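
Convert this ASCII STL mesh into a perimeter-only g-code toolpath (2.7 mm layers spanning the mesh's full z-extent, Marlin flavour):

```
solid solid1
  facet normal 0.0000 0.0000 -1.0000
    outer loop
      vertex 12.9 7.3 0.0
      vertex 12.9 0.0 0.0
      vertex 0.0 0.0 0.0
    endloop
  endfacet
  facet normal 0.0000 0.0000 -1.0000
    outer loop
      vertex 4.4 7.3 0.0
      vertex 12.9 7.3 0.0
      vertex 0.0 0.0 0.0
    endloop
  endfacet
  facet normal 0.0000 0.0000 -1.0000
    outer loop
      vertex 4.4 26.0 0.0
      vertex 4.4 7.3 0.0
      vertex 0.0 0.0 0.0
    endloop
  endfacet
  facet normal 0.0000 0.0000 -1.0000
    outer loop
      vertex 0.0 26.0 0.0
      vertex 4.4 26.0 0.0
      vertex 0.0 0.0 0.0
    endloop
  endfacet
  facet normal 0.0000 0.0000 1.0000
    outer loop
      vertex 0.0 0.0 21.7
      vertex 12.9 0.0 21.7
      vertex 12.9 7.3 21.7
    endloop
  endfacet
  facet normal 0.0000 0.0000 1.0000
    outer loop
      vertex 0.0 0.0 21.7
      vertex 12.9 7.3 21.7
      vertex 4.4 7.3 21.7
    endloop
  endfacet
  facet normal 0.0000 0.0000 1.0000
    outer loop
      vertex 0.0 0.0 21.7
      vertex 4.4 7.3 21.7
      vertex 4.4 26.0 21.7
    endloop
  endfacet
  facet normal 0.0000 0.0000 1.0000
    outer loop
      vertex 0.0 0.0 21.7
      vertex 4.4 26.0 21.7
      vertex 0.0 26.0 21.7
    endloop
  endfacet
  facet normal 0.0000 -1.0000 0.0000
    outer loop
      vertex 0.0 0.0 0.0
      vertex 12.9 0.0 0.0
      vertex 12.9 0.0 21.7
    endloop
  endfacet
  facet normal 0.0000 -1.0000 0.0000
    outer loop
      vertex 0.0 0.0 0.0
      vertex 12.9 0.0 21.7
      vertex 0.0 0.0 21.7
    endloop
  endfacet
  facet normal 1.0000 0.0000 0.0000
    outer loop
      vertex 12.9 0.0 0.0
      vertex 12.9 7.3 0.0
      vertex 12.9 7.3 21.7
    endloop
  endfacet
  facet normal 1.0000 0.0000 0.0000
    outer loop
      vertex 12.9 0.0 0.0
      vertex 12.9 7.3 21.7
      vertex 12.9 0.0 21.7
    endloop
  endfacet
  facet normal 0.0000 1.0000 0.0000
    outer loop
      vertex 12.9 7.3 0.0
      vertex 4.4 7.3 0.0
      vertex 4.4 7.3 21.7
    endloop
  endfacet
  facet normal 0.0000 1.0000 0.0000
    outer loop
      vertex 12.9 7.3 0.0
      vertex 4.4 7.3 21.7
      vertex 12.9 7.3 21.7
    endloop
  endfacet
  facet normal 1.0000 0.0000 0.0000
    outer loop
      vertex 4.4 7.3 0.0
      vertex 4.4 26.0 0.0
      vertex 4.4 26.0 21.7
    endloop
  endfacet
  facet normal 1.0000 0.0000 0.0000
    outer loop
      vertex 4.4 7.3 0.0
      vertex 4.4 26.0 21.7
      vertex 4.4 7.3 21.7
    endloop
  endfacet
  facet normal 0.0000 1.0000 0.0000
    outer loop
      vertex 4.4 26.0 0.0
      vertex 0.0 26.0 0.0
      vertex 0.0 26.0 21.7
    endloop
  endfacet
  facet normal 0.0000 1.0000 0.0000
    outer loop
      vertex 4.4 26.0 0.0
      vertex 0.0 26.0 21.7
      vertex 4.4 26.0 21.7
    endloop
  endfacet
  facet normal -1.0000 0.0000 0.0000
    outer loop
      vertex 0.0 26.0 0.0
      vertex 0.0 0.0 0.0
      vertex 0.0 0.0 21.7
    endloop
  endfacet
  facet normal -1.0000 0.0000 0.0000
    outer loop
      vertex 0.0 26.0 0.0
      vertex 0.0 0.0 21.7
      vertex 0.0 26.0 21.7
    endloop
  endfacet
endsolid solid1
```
; perimeter-only toolpath
G21 ; units = mm
G90 ; absolute positioning
G28 ; home
; layer 1
G0 Z2.7
G0 X0.0 Y0.0
G1 X12.9 Y0.0
G1 X12.9 Y7.3
G1 X4.4 Y7.3
G1 X4.4 Y26.0
G1 X0.0 Y26.0
G1 X0.0 Y0.0
; layer 2
G0 Z5.4
G0 X0.0 Y0.0
G1 X12.9 Y0.0
G1 X12.9 Y7.3
G1 X4.4 Y7.3
G1 X4.4 Y26.0
G1 X0.0 Y26.0
G1 X0.0 Y0.0
; layer 3
G0 Z8.1
G0 X0.0 Y0.0
G1 X12.9 Y0.0
G1 X12.9 Y7.3
G1 X4.4 Y7.3
G1 X4.4 Y26.0
G1 X0.0 Y26.0
G1 X0.0 Y0.0
; layer 4
G0 Z10.8
G0 X0.0 Y0.0
G1 X12.9 Y0.0
G1 X12.9 Y7.3
G1 X4.4 Y7.3
G1 X4.4 Y26.0
G1 X0.0 Y26.0
G1 X0.0 Y0.0
; layer 5
G0 Z13.6
G0 X0.0 Y0.0
G1 X12.9 Y0.0
G1 X12.9 Y7.3
G1 X4.4 Y7.3
G1 X4.4 Y26.0
G1 X0.0 Y26.0
G1 X0.0 Y0.0
; layer 6
G0 Z16.3
G0 X0.0 Y0.0
G1 X12.9 Y0.0
G1 X12.9 Y7.3
G1 X4.4 Y7.3
G1 X4.4 Y26.0
G1 X0.0 Y26.0
G1 X0.0 Y0.0
; layer 7
G0 Z19.0
G0 X0.0 Y0.0
G1 X12.9 Y0.0
G1 X12.9 Y7.3
G1 X4.4 Y7.3
G1 X4.4 Y26.0
G1 X0.0 Y26.0
G1 X0.0 Y0.0
; layer 8
G0 Z21.7
G0 X0.0 Y0.0
G1 X12.9 Y0.0
G1 X12.9 Y7.3
G1 X4.4 Y7.3
G1 X4.4 Y26.0
G1 X0.0 Y26.0
G1 X0.0 Y0.0
M2 ; end

The solid is an L-shaped prism: outer 12.9 × 26 mm, arm thicknesses ≈ 7.3 mm (horizontal) and 4.4 mm (vertical), extruded 21.7 mm in z. Slicing at Δz = 2.7 mm — 8 equal slices spanning the solid's height, so layer i sits at z = i·h/8 — gives 8 non-empty perimeters. Each is a 6-segment closed polygon; G0 lifts to the layer z and rapids to the start vertex, then G1 traces the edges.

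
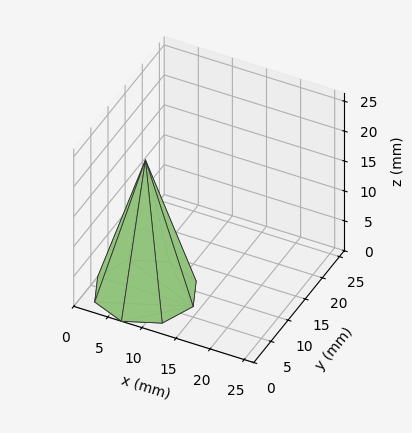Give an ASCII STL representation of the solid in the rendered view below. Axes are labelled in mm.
Reading the render: the shape is a regular 8-sided pyramid, base circumscribed radius ≈ 7 mm, apex at z ≈ 22 mm (dimensions read to the nearest mm from the axis ticks). For the STL, each face is triangulated and given an outward normal.

solid part
  facet normal 0.0000 0.0000 -1.0000
    outer loop
      vertex 7.000 14.000 0.000
      vertex 11.950 11.950 0.000
      vertex 14.000 7.000 0.000
    endloop
  endfacet
  facet normal 0.0000 0.0000 -1.0000
    outer loop
      vertex 2.050 11.950 0.000
      vertex 7.000 14.000 0.000
      vertex 14.000 7.000 0.000
    endloop
  endfacet
  facet normal 0.0000 0.0000 -1.0000
    outer loop
      vertex 0.000 7.000 0.000
      vertex 2.050 11.950 0.000
      vertex 14.000 7.000 0.000
    endloop
  endfacet
  facet normal 0.0000 0.0000 -1.0000
    outer loop
      vertex 2.050 2.050 0.000
      vertex 0.000 7.000 0.000
      vertex 14.000 7.000 0.000
    endloop
  endfacet
  facet normal 0.0000 0.0000 -1.0000
    outer loop
      vertex 7.000 0.000 0.000
      vertex 2.050 2.050 0.000
      vertex 14.000 7.000 0.000
    endloop
  endfacet
  facet normal 0.0000 0.0000 -1.0000
    outer loop
      vertex 11.950 2.050 0.000
      vertex 7.000 0.000 0.000
      vertex 14.000 7.000 0.000
    endloop
  endfacet
  facet normal 0.8864 0.3671 0.2820
    outer loop
      vertex 14.000 7.000 0.000
      vertex 11.950 11.950 0.000
      vertex 7.000 7.000 22.000
    endloop
  endfacet
  facet normal 0.3671 0.8864 0.2820
    outer loop
      vertex 11.950 11.950 0.000
      vertex 7.000 14.000 0.000
      vertex 7.000 7.000 22.000
    endloop
  endfacet
  facet normal -0.3671 0.8864 0.2820
    outer loop
      vertex 7.000 14.000 0.000
      vertex 2.050 11.950 0.000
      vertex 7.000 7.000 22.000
    endloop
  endfacet
  facet normal -0.8864 0.3671 0.2820
    outer loop
      vertex 2.050 11.950 0.000
      vertex 0.000 7.000 0.000
      vertex 7.000 7.000 22.000
    endloop
  endfacet
  facet normal -0.8864 -0.3671 0.2820
    outer loop
      vertex 0.000 7.000 0.000
      vertex 2.050 2.050 0.000
      vertex 7.000 7.000 22.000
    endloop
  endfacet
  facet normal -0.3671 -0.8864 0.2820
    outer loop
      vertex 2.050 2.050 0.000
      vertex 7.000 0.000 0.000
      vertex 7.000 7.000 22.000
    endloop
  endfacet
  facet normal 0.3671 -0.8864 0.2820
    outer loop
      vertex 7.000 0.000 0.000
      vertex 11.950 2.050 0.000
      vertex 7.000 7.000 22.000
    endloop
  endfacet
  facet normal 0.8864 -0.3671 0.2820
    outer loop
      vertex 11.950 2.050 0.000
      vertex 14.000 7.000 0.000
      vertex 7.000 7.000 22.000
    endloop
  endfacet
endsolid part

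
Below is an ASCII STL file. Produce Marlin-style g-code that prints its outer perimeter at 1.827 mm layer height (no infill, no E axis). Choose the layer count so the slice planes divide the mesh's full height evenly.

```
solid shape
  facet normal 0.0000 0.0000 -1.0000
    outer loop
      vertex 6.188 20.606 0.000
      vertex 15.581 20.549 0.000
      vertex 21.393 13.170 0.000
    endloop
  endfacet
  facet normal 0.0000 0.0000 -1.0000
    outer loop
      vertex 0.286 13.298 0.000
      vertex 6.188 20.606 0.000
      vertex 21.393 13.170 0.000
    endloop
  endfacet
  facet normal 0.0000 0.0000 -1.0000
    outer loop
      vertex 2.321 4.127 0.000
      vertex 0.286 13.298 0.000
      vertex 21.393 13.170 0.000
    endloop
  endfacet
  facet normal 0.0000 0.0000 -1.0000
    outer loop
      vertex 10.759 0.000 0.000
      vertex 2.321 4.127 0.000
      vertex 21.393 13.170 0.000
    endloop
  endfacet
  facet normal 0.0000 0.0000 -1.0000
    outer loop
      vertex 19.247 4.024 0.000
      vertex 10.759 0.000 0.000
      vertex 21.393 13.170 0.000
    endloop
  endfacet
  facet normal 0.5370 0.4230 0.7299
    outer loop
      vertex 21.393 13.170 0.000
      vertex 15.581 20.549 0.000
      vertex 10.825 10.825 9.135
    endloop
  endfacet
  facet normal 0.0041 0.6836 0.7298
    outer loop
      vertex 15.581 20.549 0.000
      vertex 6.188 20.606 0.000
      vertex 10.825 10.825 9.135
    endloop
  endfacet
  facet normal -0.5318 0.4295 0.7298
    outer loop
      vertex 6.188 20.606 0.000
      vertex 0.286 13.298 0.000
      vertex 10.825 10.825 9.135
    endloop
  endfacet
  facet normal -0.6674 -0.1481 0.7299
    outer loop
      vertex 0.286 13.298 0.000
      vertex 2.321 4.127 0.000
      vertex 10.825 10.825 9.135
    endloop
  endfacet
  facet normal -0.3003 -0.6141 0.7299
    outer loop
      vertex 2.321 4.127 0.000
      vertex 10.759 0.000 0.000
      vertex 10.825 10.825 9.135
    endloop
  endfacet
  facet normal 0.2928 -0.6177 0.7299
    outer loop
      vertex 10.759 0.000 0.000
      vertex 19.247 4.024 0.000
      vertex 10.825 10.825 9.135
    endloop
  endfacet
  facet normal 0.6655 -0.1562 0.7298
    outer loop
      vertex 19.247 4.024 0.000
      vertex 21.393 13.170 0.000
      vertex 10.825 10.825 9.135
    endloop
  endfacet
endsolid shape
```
; perimeter-only toolpath
G21 ; units = mm
G90 ; absolute positioning
G28 ; home
; layer 1
G0 Z1.827
G0 X19.279 Y12.701
G1 X14.630 Y18.604
G1 X7.115 Y18.650
G1 X2.394 Y12.803
G1 X4.022 Y5.467
G1 X10.772 Y2.165
G1 X17.563 Y5.384
G1 X19.279 Y12.701
; layer 2
G0 Z3.654
G0 X17.166 Y12.232
G1 X13.679 Y16.659
G1 X8.043 Y16.694
G1 X4.502 Y12.309
G1 X5.723 Y6.806
G1 X10.785 Y4.330
G1 X15.878 Y6.744
G1 X17.166 Y12.232
; layer 3
G0 Z5.481
G0 X15.052 Y11.763
G1 X12.727 Y14.715
G1 X8.970 Y14.737
G1 X6.609 Y11.814
G1 X7.423 Y8.146
G1 X10.799 Y6.495
G1 X14.194 Y8.105
G1 X15.052 Y11.763
; layer 4
G0 Z7.308
G0 X12.939 Y11.294
G1 X11.776 Y12.770
G1 X9.898 Y12.781
G1 X8.717 Y11.320
G1 X9.124 Y9.485
G1 X10.812 Y8.660
G1 X12.509 Y9.465
G1 X12.939 Y11.294
M2 ; end

The solid is a regular 7-sided pyramid, base circumscribed radius ≈ 10.8 mm, apex at z ≈ 9.13 mm. Slicing at Δz = 1.827 mm — 5 equal slices spanning the solid's height, so layer i sits at z = i·h/5 — gives 4 non-empty perimeters. Each is a 7-segment closed polygon; G0 lifts to the layer z and rapids to the start vertex, then G1 traces the edges. The cross-section shrinks linearly with z (the slice at the apex is degenerate and omitted).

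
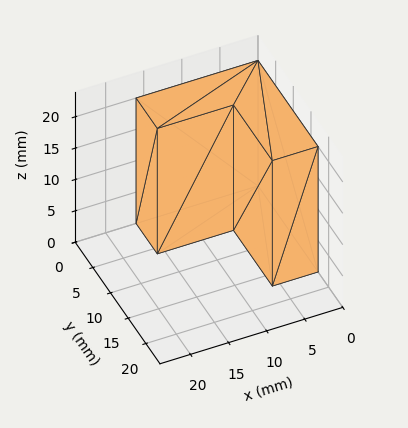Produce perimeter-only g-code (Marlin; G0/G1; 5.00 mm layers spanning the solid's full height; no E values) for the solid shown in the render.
Reading the render: the shape is an L-shaped prism: outer 16 × 17 mm, arm thicknesses ≈ 6 mm (horizontal) and 6 mm (vertical), extruded 20 mm in z (dimensions read to the nearest mm from the axis ticks). For the g-code, the solid's height is divided into equal slices at the stated Δz and each level perimeter traced with G1 moves after a G0 lift.

; perimeter-only toolpath
G21 ; units = mm
G90 ; absolute positioning
G28 ; home
; layer 1
G0 Z5.00
G0 X0.00 Y0.00
G1 X16.00 Y0.00
G1 X16.00 Y6.00
G1 X6.00 Y6.00
G1 X6.00 Y17.00
G1 X0.00 Y17.00
G1 X0.00 Y0.00
; layer 2
G0 Z10.00
G0 X0.00 Y0.00
G1 X16.00 Y0.00
G1 X16.00 Y6.00
G1 X6.00 Y6.00
G1 X6.00 Y17.00
G1 X0.00 Y17.00
G1 X0.00 Y0.00
; layer 3
G0 Z15.00
G0 X0.00 Y0.00
G1 X16.00 Y0.00
G1 X16.00 Y6.00
G1 X6.00 Y6.00
G1 X6.00 Y17.00
G1 X0.00 Y17.00
G1 X0.00 Y0.00
; layer 4
G0 Z20.00
G0 X0.00 Y0.00
G1 X16.00 Y0.00
G1 X16.00 Y6.00
G1 X6.00 Y6.00
G1 X6.00 Y17.00
G1 X0.00 Y17.00
G1 X0.00 Y0.00
M2 ; end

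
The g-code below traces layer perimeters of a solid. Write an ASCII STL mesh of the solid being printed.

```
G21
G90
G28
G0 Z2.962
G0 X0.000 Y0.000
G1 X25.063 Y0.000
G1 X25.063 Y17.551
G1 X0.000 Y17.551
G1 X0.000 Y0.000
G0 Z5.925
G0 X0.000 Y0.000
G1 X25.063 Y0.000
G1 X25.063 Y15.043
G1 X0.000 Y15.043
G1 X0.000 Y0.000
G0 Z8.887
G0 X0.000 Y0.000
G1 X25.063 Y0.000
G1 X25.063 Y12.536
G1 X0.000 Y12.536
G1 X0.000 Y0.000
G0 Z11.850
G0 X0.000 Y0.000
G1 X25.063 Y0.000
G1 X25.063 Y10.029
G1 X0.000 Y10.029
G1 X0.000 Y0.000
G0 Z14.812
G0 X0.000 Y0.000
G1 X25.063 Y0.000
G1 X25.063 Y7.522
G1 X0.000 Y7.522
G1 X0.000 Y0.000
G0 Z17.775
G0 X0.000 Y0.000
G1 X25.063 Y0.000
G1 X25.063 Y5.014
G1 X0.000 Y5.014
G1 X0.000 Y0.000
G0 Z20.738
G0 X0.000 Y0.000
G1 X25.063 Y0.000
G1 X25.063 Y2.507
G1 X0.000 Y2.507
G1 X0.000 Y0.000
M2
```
solid part
  facet normal 0.0000 0.0000 -1.0000
    outer loop
      vertex 25.063 20.058 0.000
      vertex 25.063 0.000 0.000
      vertex 0.000 0.000 0.000
    endloop
  endfacet
  facet normal 0.0000 0.0000 -1.0000
    outer loop
      vertex 0.000 20.058 0.000
      vertex 25.063 20.058 0.000
      vertex 0.000 0.000 0.000
    endloop
  endfacet
  facet normal 0.0000 -1.0000 0.0000
    outer loop
      vertex 0.000 0.000 0.000
      vertex 25.063 0.000 0.000
      vertex 25.063 0.000 23.700
    endloop
  endfacet
  facet normal 0.0000 -1.0000 0.0000
    outer loop
      vertex 0.000 0.000 0.000
      vertex 25.063 0.000 23.700
      vertex 0.000 0.000 23.700
    endloop
  endfacet
  facet normal 0.0000 0.7633 0.6460
    outer loop
      vertex 0.000 0.000 23.700
      vertex 25.063 0.000 23.700
      vertex 25.063 20.058 0.000
    endloop
  endfacet
  facet normal 0.0000 0.7633 0.6460
    outer loop
      vertex 0.000 0.000 23.700
      vertex 25.063 20.058 0.000
      vertex 0.000 20.058 0.000
    endloop
  endfacet
  facet normal -1.0000 0.0000 0.0000
    outer loop
      vertex 0.000 0.000 23.700
      vertex 0.000 20.058 0.000
      vertex 0.000 0.000 0.000
    endloop
  endfacet
  facet normal 1.0000 0.0000 0.0000
    outer loop
      vertex 25.063 0.000 0.000
      vertex 25.063 20.058 0.000
      vertex 25.063 0.000 23.700
    endloop
  endfacet
endsolid part

The G0 Z moves step by Δz≈2.962 mm. The G1 loops shrink linearly with z, so the solid tapers from its base footprint up to z≈23.7. Closing with a flat bottom cap and the tapered top and triangulating gives 8 facets — a wedge (ramp): 25.1 × 20.1 mm base, rising to 23.7 mm along the y=0 edge and sloping linearly to z=0 at y=20.1.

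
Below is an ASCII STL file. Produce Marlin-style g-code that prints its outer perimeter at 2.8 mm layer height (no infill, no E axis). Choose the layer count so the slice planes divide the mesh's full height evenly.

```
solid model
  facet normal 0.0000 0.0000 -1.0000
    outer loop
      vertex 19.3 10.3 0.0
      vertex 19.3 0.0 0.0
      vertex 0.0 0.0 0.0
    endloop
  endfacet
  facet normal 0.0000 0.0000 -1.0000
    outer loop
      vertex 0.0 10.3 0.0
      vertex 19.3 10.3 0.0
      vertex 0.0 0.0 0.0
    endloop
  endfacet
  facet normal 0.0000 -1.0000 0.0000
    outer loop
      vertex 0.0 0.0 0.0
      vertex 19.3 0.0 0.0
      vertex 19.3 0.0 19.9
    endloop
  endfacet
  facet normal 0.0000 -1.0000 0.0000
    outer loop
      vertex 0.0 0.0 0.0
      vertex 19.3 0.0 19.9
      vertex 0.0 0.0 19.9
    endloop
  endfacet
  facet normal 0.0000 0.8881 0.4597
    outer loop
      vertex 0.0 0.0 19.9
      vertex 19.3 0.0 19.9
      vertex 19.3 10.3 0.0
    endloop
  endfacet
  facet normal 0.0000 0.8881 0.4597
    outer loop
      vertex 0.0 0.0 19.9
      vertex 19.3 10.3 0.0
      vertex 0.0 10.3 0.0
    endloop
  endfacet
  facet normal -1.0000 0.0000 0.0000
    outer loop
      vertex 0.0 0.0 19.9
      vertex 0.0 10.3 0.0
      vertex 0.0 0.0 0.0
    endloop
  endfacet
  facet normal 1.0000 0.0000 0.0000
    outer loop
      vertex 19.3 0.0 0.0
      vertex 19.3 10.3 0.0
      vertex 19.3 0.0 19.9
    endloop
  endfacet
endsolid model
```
; perimeter-only toolpath
G21 ; units = mm
G90 ; absolute positioning
G28 ; home
; layer 1
G0 Z2.8
G0 X0.0 Y0.0
G1 X19.3 Y0.0
G1 X19.3 Y8.8
G1 X0.0 Y8.8
G1 X0.0 Y0.0
; layer 2
G0 Z5.7
G0 X0.0 Y0.0
G1 X19.3 Y0.0
G1 X19.3 Y7.4
G1 X0.0 Y7.4
G1 X0.0 Y0.0
; layer 3
G0 Z8.5
G0 X0.0 Y0.0
G1 X19.3 Y0.0
G1 X19.3 Y5.9
G1 X0.0 Y5.9
G1 X0.0 Y0.0
; layer 4
G0 Z11.4
G0 X0.0 Y0.0
G1 X19.3 Y0.0
G1 X19.3 Y4.4
G1 X0.0 Y4.4
G1 X0.0 Y0.0
; layer 5
G0 Z14.2
G0 X0.0 Y0.0
G1 X19.3 Y0.0
G1 X19.3 Y2.9
G1 X0.0 Y2.9
G1 X0.0 Y0.0
; layer 6
G0 Z17.1
G0 X0.0 Y0.0
G1 X19.3 Y0.0
G1 X19.3 Y1.5
G1 X0.0 Y1.5
G1 X0.0 Y0.0
M2 ; end

The solid is a wedge (ramp): 19.3 × 10.3 mm base, rising to 19.9 mm along the y=0 edge and sloping linearly to z=0 at y=10.3. Slicing at Δz = 2.8 mm — 7 equal slices spanning the solid's height, so layer i sits at z = i·h/7 — gives 6 non-empty perimeters. Each is a 4-segment closed polygon; G0 lifts to the layer z and rapids to the start vertex, then G1 traces the edges. The cross-section shrinks linearly with z (the slice at the apex is degenerate and omitted).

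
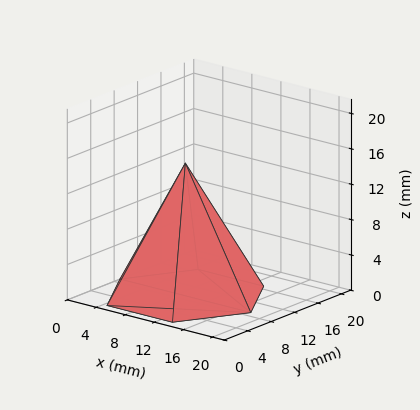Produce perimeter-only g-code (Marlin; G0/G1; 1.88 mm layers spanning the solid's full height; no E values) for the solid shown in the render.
Reading the render: the shape is a regular 6-sided pyramid, base circumscribed radius ≈ 9 mm, apex at z ≈ 15 mm (dimensions read to the nearest mm from the axis ticks). For the g-code, the solid's height is divided into equal slices at the stated Δz and each level perimeter traced with G1 moves after a G0 lift.

; perimeter-only toolpath
G21 ; units = mm
G90 ; absolute positioning
G28 ; home
; layer 1
G0 Z1.88
G0 X16.88 Y9.00
G1 X12.94 Y15.82
G1 X5.06 Y15.82
G1 X1.12 Y9.00
G1 X5.06 Y2.18
G1 X12.94 Y2.18
G1 X16.88 Y9.00
; layer 2
G0 Z3.75
G0 X15.75 Y9.00
G1 X12.38 Y14.84
G1 X5.62 Y14.84
G1 X2.25 Y9.00
G1 X5.62 Y3.16
G1 X12.38 Y3.16
G1 X15.75 Y9.00
; layer 3
G0 Z5.62
G0 X14.62 Y9.00
G1 X11.81 Y13.87
G1 X6.19 Y13.87
G1 X3.38 Y9.00
G1 X6.19 Y4.13
G1 X11.81 Y4.13
G1 X14.62 Y9.00
; layer 4
G0 Z7.50
G0 X13.50 Y9.00
G1 X11.25 Y12.89
G1 X6.75 Y12.89
G1 X4.50 Y9.00
G1 X6.75 Y5.11
G1 X11.25 Y5.11
G1 X13.50 Y9.00
; layer 5
G0 Z9.38
G0 X12.38 Y9.00
G1 X10.69 Y11.92
G1 X7.31 Y11.92
G1 X5.62 Y9.00
G1 X7.31 Y6.08
G1 X10.69 Y6.08
G1 X12.38 Y9.00
; layer 6
G0 Z11.25
G0 X11.25 Y9.00
G1 X10.12 Y10.95
G1 X7.88 Y10.95
G1 X6.75 Y9.00
G1 X7.88 Y7.05
G1 X10.12 Y7.05
G1 X11.25 Y9.00
; layer 7
G0 Z13.12
G0 X10.12 Y9.00
G1 X9.56 Y9.97
G1 X8.44 Y9.97
G1 X7.88 Y9.00
G1 X8.44 Y8.03
G1 X9.56 Y8.03
G1 X10.12 Y9.00
M2 ; end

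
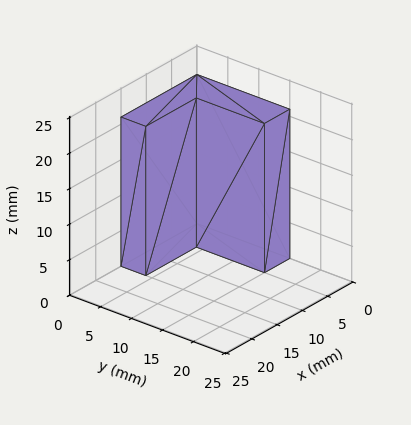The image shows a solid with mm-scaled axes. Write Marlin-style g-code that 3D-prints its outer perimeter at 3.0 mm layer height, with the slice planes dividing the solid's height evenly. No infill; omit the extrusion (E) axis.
Reading the render: the shape is an L-shaped prism: outer 15 × 15 mm, arm thicknesses ≈ 4 mm (horizontal) and 5 mm (vertical), extruded 21 mm in z (dimensions read to the nearest mm from the axis ticks). For the g-code, the solid's height is divided into equal slices at the stated Δz and each level perimeter traced with G1 moves after a G0 lift.

; perimeter-only toolpath
G21 ; units = mm
G90 ; absolute positioning
G28 ; home
; layer 1
G0 Z3.0
G0 X0.0 Y0.0
G1 X15.0 Y0.0
G1 X15.0 Y4.0
G1 X5.0 Y4.0
G1 X5.0 Y15.0
G1 X0.0 Y15.0
G1 X0.0 Y0.0
; layer 2
G0 Z6.0
G0 X0.0 Y0.0
G1 X15.0 Y0.0
G1 X15.0 Y4.0
G1 X5.0 Y4.0
G1 X5.0 Y15.0
G1 X0.0 Y15.0
G1 X0.0 Y0.0
; layer 3
G0 Z9.0
G0 X0.0 Y0.0
G1 X15.0 Y0.0
G1 X15.0 Y4.0
G1 X5.0 Y4.0
G1 X5.0 Y15.0
G1 X0.0 Y15.0
G1 X0.0 Y0.0
; layer 4
G0 Z12.0
G0 X0.0 Y0.0
G1 X15.0 Y0.0
G1 X15.0 Y4.0
G1 X5.0 Y4.0
G1 X5.0 Y15.0
G1 X0.0 Y15.0
G1 X0.0 Y0.0
; layer 5
G0 Z15.0
G0 X0.0 Y0.0
G1 X15.0 Y0.0
G1 X15.0 Y4.0
G1 X5.0 Y4.0
G1 X5.0 Y15.0
G1 X0.0 Y15.0
G1 X0.0 Y0.0
; layer 6
G0 Z18.0
G0 X0.0 Y0.0
G1 X15.0 Y0.0
G1 X15.0 Y4.0
G1 X5.0 Y4.0
G1 X5.0 Y15.0
G1 X0.0 Y15.0
G1 X0.0 Y0.0
; layer 7
G0 Z21.0
G0 X0.0 Y0.0
G1 X15.0 Y0.0
G1 X15.0 Y4.0
G1 X5.0 Y4.0
G1 X5.0 Y15.0
G1 X0.0 Y15.0
G1 X0.0 Y0.0
M2 ; end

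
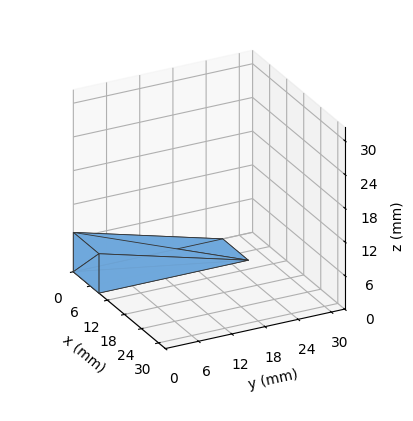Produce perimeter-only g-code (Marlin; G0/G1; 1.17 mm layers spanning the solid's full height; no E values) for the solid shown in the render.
Reading the render: the shape is a wedge (ramp): 9 × 27 mm base, rising to 7 mm along the y=0 edge and sloping linearly to z=0 at y=27 (dimensions read to the nearest mm from the axis ticks). For the g-code, the solid's height is divided into equal slices at the stated Δz and each level perimeter traced with G1 moves after a G0 lift.

; perimeter-only toolpath
G21 ; units = mm
G90 ; absolute positioning
G28 ; home
; layer 1
G0 Z1.17
G0 X0.00 Y0.00
G1 X9.00 Y0.00
G1 X9.00 Y22.50
G1 X0.00 Y22.50
G1 X0.00 Y0.00
; layer 2
G0 Z2.33
G0 X0.00 Y0.00
G1 X9.00 Y0.00
G1 X9.00 Y18.00
G1 X0.00 Y18.00
G1 X0.00 Y0.00
; layer 3
G0 Z3.50
G0 X0.00 Y0.00
G1 X9.00 Y0.00
G1 X9.00 Y13.50
G1 X0.00 Y13.50
G1 X0.00 Y0.00
; layer 4
G0 Z4.67
G0 X0.00 Y0.00
G1 X9.00 Y0.00
G1 X9.00 Y9.00
G1 X0.00 Y9.00
G1 X0.00 Y0.00
; layer 5
G0 Z5.83
G0 X0.00 Y0.00
G1 X9.00 Y0.00
G1 X9.00 Y4.50
G1 X0.00 Y4.50
G1 X0.00 Y0.00
M2 ; end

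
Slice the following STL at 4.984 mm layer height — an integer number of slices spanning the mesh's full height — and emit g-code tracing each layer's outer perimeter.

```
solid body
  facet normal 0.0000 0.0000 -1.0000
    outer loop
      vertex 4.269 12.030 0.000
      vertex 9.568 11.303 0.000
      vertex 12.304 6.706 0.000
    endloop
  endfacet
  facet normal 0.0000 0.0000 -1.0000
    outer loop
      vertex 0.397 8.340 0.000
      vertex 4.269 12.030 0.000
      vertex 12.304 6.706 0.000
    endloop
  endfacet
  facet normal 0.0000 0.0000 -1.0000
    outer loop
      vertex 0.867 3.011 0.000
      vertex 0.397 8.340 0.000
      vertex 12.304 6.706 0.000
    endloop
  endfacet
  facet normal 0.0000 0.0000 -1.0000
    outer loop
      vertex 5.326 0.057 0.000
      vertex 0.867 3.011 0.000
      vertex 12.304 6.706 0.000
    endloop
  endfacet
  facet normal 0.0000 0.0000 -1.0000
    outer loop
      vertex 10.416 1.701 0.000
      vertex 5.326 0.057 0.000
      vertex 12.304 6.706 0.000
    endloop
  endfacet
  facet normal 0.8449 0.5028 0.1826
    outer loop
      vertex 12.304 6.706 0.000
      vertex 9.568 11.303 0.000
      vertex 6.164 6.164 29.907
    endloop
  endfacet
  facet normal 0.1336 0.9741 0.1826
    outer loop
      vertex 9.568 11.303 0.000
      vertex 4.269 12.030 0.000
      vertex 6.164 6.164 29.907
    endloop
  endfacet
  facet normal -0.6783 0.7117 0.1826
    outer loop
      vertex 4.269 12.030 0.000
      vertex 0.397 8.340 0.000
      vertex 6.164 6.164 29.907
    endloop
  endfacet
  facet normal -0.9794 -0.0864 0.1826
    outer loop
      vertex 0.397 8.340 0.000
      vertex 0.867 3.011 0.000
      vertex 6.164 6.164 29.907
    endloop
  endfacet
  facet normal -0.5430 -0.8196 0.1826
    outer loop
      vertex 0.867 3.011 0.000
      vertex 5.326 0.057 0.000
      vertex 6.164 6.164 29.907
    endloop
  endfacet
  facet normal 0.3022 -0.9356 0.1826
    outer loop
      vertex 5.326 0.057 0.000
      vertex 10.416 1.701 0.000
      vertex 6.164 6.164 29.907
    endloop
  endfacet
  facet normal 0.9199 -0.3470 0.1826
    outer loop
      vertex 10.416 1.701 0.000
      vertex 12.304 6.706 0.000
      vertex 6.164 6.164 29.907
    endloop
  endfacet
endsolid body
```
; perimeter-only toolpath
G21 ; units = mm
G90 ; absolute positioning
G28 ; home
; layer 1
G0 Z4.984
G0 X11.281 Y6.616
G1 X9.001 Y10.447
G1 X4.585 Y11.052
G1 X1.358 Y7.977
G1 X1.750 Y3.536
G1 X5.466 Y1.075
G1 X9.707 Y2.445
G1 X11.281 Y6.616
; layer 2
G0 Z9.969
G0 X10.257 Y6.525
G1 X8.433 Y9.590
G1 X4.901 Y10.075
G1 X2.319 Y7.615
G1 X2.633 Y4.062
G1 X5.605 Y2.093
G1 X8.999 Y3.189
G1 X10.257 Y6.525
; layer 3
G0 Z14.953
G0 X9.234 Y6.435
G1 X7.866 Y8.733
G1 X5.216 Y9.097
G1 X3.280 Y7.252
G1 X3.515 Y4.588
G1 X5.745 Y3.111
G1 X8.290 Y3.933
G1 X9.234 Y6.435
; layer 4
G0 Z19.938
G0 X8.211 Y6.345
G1 X7.299 Y7.877
G1 X5.532 Y8.119
G1 X4.242 Y6.889
G1 X4.398 Y5.113
G1 X5.885 Y4.128
G1 X7.581 Y4.676
G1 X8.211 Y6.345
; layer 5
G0 Z24.922
G0 X7.187 Y6.254
G1 X6.731 Y7.021
G1 X5.848 Y7.142
G1 X5.203 Y6.527
G1 X5.281 Y5.638
G1 X6.024 Y5.146
G1 X6.873 Y5.420
G1 X7.187 Y6.254
M2 ; end

The solid is a regular 7-sided pyramid, base circumscribed radius ≈ 6.16 mm, apex at z ≈ 29.9 mm. Slicing at Δz = 4.984 mm — 6 equal slices spanning the solid's height, so layer i sits at z = i·h/6 — gives 5 non-empty perimeters. Each is a 7-segment closed polygon; G0 lifts to the layer z and rapids to the start vertex, then G1 traces the edges. The cross-section shrinks linearly with z (the slice at the apex is degenerate and omitted).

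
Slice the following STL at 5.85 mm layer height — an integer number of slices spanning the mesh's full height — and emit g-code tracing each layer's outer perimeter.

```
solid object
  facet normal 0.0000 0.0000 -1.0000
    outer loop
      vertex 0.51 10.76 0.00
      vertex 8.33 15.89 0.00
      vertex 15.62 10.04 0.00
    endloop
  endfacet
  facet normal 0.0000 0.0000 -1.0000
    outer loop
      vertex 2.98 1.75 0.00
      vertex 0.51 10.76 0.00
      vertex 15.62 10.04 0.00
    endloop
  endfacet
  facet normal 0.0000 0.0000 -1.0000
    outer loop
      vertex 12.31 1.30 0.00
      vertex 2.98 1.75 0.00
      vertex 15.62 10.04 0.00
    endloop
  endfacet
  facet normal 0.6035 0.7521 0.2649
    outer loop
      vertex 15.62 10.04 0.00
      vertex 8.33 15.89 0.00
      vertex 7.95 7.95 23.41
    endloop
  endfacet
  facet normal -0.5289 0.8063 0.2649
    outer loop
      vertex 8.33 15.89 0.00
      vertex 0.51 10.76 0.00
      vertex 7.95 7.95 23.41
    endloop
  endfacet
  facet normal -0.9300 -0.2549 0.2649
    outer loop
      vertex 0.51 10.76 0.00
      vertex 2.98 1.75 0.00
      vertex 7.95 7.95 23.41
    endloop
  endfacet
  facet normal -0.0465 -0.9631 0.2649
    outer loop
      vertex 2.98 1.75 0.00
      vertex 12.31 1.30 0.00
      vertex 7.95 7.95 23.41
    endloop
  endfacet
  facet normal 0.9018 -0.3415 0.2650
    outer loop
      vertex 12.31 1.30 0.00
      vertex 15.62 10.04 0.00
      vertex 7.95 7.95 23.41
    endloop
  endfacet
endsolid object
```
; perimeter-only toolpath
G21 ; units = mm
G90 ; absolute positioning
G28 ; home
; layer 1
G0 Z5.85
G0 X13.70 Y9.52
G1 X8.24 Y13.91
G1 X2.37 Y10.06
G1 X4.22 Y3.30
G1 X11.22 Y2.96
G1 X13.70 Y9.52
; layer 2
G0 Z11.71
G0 X11.79 Y8.99
G1 X8.14 Y11.92
G1 X4.23 Y9.36
G1 X5.46 Y4.85
G1 X10.13 Y4.62
G1 X11.79 Y8.99
; layer 3
G0 Z17.56
G0 X9.87 Y8.47
G1 X8.04 Y9.94
G1 X6.09 Y8.65
G1 X6.71 Y6.40
G1 X9.04 Y6.29
G1 X9.87 Y8.47
M2 ; end

The solid is a regular 5-sided pyramid, base circumscribed radius ≈ 7.95 mm, apex at z ≈ 23.4 mm. Slicing at Δz = 5.85 mm — 4 equal slices spanning the solid's height, so layer i sits at z = i·h/4 — gives 3 non-empty perimeters. Each is a 5-segment closed polygon; G0 lifts to the layer z and rapids to the start vertex, then G1 traces the edges. The cross-section shrinks linearly with z (the slice at the apex is degenerate and omitted).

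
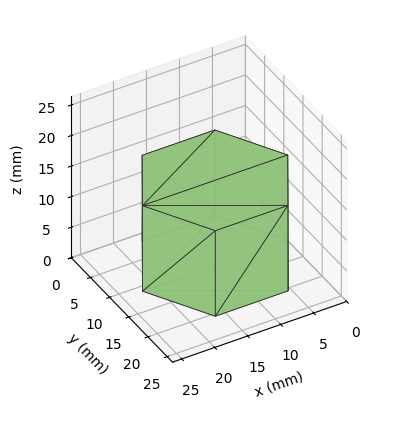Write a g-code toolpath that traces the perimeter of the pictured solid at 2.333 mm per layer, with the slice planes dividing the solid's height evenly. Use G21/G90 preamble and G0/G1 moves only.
Reading the render: the shape is a regular 6-sided prism (a cylinder approximated with 6 flat sides), circumscribed radius ≈ 11 mm, height ≈ 14 mm (dimensions read to the nearest mm from the axis ticks). For the g-code, the solid's height is divided into equal slices at the stated Δz and each level perimeter traced with G1 moves after a G0 lift.

; perimeter-only toolpath
G21 ; units = mm
G90 ; absolute positioning
G28 ; home
; layer 1
G0 Z2.333
G0 X22.000 Y11.000
G1 X16.500 Y20.526
G1 X5.500 Y20.526
G1 X0.000 Y11.000
G1 X5.500 Y1.474
G1 X16.500 Y1.474
G1 X22.000 Y11.000
; layer 2
G0 Z4.667
G0 X22.000 Y11.000
G1 X16.500 Y20.526
G1 X5.500 Y20.526
G1 X0.000 Y11.000
G1 X5.500 Y1.474
G1 X16.500 Y1.474
G1 X22.000 Y11.000
; layer 3
G0 Z7.000
G0 X22.000 Y11.000
G1 X16.500 Y20.526
G1 X5.500 Y20.526
G1 X0.000 Y11.000
G1 X5.500 Y1.474
G1 X16.500 Y1.474
G1 X22.000 Y11.000
; layer 4
G0 Z9.333
G0 X22.000 Y11.000
G1 X16.500 Y20.526
G1 X5.500 Y20.526
G1 X0.000 Y11.000
G1 X5.500 Y1.474
G1 X16.500 Y1.474
G1 X22.000 Y11.000
; layer 5
G0 Z11.667
G0 X22.000 Y11.000
G1 X16.500 Y20.526
G1 X5.500 Y20.526
G1 X0.000 Y11.000
G1 X5.500 Y1.474
G1 X16.500 Y1.474
G1 X22.000 Y11.000
; layer 6
G0 Z14.000
G0 X22.000 Y11.000
G1 X16.500 Y20.526
G1 X5.500 Y20.526
G1 X0.000 Y11.000
G1 X5.500 Y1.474
G1 X16.500 Y1.474
G1 X22.000 Y11.000
M2 ; end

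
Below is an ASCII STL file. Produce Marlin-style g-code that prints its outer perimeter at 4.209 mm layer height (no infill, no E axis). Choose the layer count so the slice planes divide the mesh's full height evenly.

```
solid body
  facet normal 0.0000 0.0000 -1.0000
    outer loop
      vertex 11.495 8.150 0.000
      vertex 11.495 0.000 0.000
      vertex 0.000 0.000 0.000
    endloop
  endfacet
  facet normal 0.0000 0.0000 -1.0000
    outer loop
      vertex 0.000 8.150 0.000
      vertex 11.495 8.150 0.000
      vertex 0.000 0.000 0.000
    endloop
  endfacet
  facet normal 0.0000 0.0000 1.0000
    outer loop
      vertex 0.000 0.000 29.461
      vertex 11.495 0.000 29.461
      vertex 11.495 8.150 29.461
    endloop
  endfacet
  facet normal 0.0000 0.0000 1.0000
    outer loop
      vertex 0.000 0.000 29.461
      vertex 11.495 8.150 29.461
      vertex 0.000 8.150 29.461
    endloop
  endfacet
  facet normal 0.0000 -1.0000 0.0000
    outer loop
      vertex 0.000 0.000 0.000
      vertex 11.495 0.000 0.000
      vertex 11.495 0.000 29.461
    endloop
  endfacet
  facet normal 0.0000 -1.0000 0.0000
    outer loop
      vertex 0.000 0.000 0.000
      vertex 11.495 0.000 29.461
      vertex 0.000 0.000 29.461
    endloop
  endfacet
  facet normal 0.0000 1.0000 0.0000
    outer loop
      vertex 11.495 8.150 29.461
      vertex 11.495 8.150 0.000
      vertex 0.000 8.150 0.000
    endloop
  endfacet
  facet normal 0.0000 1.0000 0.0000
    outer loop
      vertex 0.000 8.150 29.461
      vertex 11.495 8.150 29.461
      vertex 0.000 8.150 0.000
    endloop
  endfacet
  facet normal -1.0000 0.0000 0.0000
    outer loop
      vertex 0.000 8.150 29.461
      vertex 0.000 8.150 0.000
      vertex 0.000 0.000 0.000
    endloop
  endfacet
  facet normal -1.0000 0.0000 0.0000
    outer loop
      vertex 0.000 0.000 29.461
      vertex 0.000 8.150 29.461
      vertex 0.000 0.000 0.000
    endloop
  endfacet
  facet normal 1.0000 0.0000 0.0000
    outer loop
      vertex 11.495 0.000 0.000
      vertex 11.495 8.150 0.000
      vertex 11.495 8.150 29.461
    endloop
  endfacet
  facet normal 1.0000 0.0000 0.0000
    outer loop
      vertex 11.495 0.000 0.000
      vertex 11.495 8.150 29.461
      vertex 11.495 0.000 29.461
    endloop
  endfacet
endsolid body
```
; perimeter-only toolpath
G21 ; units = mm
G90 ; absolute positioning
G28 ; home
; layer 1
G0 Z4.209
G0 X0.000 Y0.000
G1 X11.495 Y0.000
G1 X11.495 Y8.150
G1 X0.000 Y8.150
G1 X0.000 Y0.000
; layer 2
G0 Z8.417
G0 X0.000 Y0.000
G1 X11.495 Y0.000
G1 X11.495 Y8.150
G1 X0.000 Y8.150
G1 X0.000 Y0.000
; layer 3
G0 Z12.626
G0 X0.000 Y0.000
G1 X11.495 Y0.000
G1 X11.495 Y8.150
G1 X0.000 Y8.150
G1 X0.000 Y0.000
; layer 4
G0 Z16.835
G0 X0.000 Y0.000
G1 X11.495 Y0.000
G1 X11.495 Y8.150
G1 X0.000 Y8.150
G1 X0.000 Y0.000
; layer 5
G0 Z21.044
G0 X0.000 Y0.000
G1 X11.495 Y0.000
G1 X11.495 Y8.150
G1 X0.000 Y8.150
G1 X0.000 Y0.000
; layer 6
G0 Z25.252
G0 X0.000 Y0.000
G1 X11.495 Y0.000
G1 X11.495 Y8.150
G1 X0.000 Y8.150
G1 X0.000 Y0.000
; layer 7
G0 Z29.461
G0 X0.000 Y0.000
G1 X11.495 Y0.000
G1 X11.495 Y8.150
G1 X0.000 Y8.150
G1 X0.000 Y0.000
M2 ; end

The solid is a rectangular box, roughly 11.5 × 8.15 mm footprint and 29.5 mm tall. Slicing at Δz = 4.209 mm — 7 equal slices spanning the solid's height, so layer i sits at z = i·h/7 — gives 7 non-empty perimeters. Each is a 4-segment closed polygon; G0 lifts to the layer z and rapids to the start vertex, then G1 traces the edges.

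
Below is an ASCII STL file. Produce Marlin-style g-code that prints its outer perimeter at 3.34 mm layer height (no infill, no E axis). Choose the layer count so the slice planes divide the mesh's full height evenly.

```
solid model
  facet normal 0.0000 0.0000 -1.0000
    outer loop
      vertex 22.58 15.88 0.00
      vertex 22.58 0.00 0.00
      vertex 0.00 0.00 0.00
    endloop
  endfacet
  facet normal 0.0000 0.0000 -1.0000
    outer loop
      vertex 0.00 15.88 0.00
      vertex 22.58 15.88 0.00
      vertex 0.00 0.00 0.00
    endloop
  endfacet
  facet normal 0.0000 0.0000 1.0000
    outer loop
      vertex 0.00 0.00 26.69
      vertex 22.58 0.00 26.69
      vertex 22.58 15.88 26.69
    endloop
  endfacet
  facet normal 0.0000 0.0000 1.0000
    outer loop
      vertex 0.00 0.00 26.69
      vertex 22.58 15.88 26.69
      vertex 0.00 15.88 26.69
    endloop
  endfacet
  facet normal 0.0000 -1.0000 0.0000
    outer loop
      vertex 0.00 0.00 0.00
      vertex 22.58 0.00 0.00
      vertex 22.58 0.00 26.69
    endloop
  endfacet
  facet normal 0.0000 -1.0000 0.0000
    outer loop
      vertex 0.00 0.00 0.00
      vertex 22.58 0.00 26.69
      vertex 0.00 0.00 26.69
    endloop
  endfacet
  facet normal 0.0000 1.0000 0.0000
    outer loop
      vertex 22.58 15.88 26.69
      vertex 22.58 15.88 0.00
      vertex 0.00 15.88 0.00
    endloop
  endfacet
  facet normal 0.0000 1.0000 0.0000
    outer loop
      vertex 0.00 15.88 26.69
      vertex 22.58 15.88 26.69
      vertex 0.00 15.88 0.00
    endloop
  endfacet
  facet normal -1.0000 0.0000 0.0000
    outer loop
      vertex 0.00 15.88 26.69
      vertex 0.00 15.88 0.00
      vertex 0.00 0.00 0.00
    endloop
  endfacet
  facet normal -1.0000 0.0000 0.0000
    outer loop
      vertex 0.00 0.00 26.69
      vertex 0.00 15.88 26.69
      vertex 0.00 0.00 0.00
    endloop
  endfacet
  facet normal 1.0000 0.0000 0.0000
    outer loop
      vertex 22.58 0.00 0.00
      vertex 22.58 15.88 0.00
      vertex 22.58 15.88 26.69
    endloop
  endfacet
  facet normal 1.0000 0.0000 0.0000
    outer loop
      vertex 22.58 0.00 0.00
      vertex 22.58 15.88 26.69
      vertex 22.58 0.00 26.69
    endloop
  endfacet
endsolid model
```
; perimeter-only toolpath
G21 ; units = mm
G90 ; absolute positioning
G28 ; home
; layer 1
G0 Z3.34
G0 X0.00 Y0.00
G1 X22.58 Y0.00
G1 X22.58 Y15.88
G1 X0.00 Y15.88
G1 X0.00 Y0.00
; layer 2
G0 Z6.67
G0 X0.00 Y0.00
G1 X22.58 Y0.00
G1 X22.58 Y15.88
G1 X0.00 Y15.88
G1 X0.00 Y0.00
; layer 3
G0 Z10.01
G0 X0.00 Y0.00
G1 X22.58 Y0.00
G1 X22.58 Y15.88
G1 X0.00 Y15.88
G1 X0.00 Y0.00
; layer 4
G0 Z13.35
G0 X0.00 Y0.00
G1 X22.58 Y0.00
G1 X22.58 Y15.88
G1 X0.00 Y15.88
G1 X0.00 Y0.00
; layer 5
G0 Z16.68
G0 X0.00 Y0.00
G1 X22.58 Y0.00
G1 X22.58 Y15.88
G1 X0.00 Y15.88
G1 X0.00 Y0.00
; layer 6
G0 Z20.02
G0 X0.00 Y0.00
G1 X22.58 Y0.00
G1 X22.58 Y15.88
G1 X0.00 Y15.88
G1 X0.00 Y0.00
; layer 7
G0 Z23.35
G0 X0.00 Y0.00
G1 X22.58 Y0.00
G1 X22.58 Y15.88
G1 X0.00 Y15.88
G1 X0.00 Y0.00
; layer 8
G0 Z26.69
G0 X0.00 Y0.00
G1 X22.58 Y0.00
G1 X22.58 Y15.88
G1 X0.00 Y15.88
G1 X0.00 Y0.00
M2 ; end

The solid is a rectangular box, roughly 22.6 × 15.9 mm footprint and 26.7 mm tall. Slicing at Δz = 3.34 mm — 8 equal slices spanning the solid's height, so layer i sits at z = i·h/8 — gives 8 non-empty perimeters. Each is a 4-segment closed polygon; G0 lifts to the layer z and rapids to the start vertex, then G1 traces the edges.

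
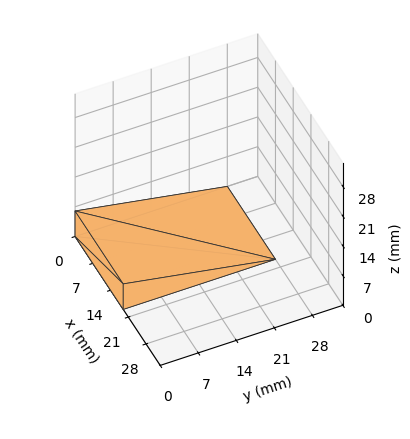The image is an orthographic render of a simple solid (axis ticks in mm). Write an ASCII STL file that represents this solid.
Reading the render: the shape is a wedge (ramp): 19 × 28 mm base, rising to 6 mm along the y=0 edge and sloping linearly to z=0 at y=28 (dimensions read to the nearest mm from the axis ticks). For the STL, each face is triangulated and given an outward normal.

solid part
  facet normal 0.0000 0.0000 -1.0000
    outer loop
      vertex 19.000 28.000 0.000
      vertex 19.000 0.000 0.000
      vertex 0.000 0.000 0.000
    endloop
  endfacet
  facet normal 0.0000 0.0000 -1.0000
    outer loop
      vertex 0.000 28.000 0.000
      vertex 19.000 28.000 0.000
      vertex 0.000 0.000 0.000
    endloop
  endfacet
  facet normal 0.0000 -1.0000 0.0000
    outer loop
      vertex 0.000 0.000 0.000
      vertex 19.000 0.000 0.000
      vertex 19.000 0.000 6.000
    endloop
  endfacet
  facet normal 0.0000 -1.0000 0.0000
    outer loop
      vertex 0.000 0.000 0.000
      vertex 19.000 0.000 6.000
      vertex 0.000 0.000 6.000
    endloop
  endfacet
  facet normal 0.0000 0.2095 0.9778
    outer loop
      vertex 0.000 0.000 6.000
      vertex 19.000 0.000 6.000
      vertex 19.000 28.000 0.000
    endloop
  endfacet
  facet normal 0.0000 0.2095 0.9778
    outer loop
      vertex 0.000 0.000 6.000
      vertex 19.000 28.000 0.000
      vertex 0.000 28.000 0.000
    endloop
  endfacet
  facet normal -1.0000 0.0000 0.0000
    outer loop
      vertex 0.000 0.000 6.000
      vertex 0.000 28.000 0.000
      vertex 0.000 0.000 0.000
    endloop
  endfacet
  facet normal 1.0000 0.0000 0.0000
    outer loop
      vertex 19.000 0.000 0.000
      vertex 19.000 28.000 0.000
      vertex 19.000 0.000 6.000
    endloop
  endfacet
endsolid part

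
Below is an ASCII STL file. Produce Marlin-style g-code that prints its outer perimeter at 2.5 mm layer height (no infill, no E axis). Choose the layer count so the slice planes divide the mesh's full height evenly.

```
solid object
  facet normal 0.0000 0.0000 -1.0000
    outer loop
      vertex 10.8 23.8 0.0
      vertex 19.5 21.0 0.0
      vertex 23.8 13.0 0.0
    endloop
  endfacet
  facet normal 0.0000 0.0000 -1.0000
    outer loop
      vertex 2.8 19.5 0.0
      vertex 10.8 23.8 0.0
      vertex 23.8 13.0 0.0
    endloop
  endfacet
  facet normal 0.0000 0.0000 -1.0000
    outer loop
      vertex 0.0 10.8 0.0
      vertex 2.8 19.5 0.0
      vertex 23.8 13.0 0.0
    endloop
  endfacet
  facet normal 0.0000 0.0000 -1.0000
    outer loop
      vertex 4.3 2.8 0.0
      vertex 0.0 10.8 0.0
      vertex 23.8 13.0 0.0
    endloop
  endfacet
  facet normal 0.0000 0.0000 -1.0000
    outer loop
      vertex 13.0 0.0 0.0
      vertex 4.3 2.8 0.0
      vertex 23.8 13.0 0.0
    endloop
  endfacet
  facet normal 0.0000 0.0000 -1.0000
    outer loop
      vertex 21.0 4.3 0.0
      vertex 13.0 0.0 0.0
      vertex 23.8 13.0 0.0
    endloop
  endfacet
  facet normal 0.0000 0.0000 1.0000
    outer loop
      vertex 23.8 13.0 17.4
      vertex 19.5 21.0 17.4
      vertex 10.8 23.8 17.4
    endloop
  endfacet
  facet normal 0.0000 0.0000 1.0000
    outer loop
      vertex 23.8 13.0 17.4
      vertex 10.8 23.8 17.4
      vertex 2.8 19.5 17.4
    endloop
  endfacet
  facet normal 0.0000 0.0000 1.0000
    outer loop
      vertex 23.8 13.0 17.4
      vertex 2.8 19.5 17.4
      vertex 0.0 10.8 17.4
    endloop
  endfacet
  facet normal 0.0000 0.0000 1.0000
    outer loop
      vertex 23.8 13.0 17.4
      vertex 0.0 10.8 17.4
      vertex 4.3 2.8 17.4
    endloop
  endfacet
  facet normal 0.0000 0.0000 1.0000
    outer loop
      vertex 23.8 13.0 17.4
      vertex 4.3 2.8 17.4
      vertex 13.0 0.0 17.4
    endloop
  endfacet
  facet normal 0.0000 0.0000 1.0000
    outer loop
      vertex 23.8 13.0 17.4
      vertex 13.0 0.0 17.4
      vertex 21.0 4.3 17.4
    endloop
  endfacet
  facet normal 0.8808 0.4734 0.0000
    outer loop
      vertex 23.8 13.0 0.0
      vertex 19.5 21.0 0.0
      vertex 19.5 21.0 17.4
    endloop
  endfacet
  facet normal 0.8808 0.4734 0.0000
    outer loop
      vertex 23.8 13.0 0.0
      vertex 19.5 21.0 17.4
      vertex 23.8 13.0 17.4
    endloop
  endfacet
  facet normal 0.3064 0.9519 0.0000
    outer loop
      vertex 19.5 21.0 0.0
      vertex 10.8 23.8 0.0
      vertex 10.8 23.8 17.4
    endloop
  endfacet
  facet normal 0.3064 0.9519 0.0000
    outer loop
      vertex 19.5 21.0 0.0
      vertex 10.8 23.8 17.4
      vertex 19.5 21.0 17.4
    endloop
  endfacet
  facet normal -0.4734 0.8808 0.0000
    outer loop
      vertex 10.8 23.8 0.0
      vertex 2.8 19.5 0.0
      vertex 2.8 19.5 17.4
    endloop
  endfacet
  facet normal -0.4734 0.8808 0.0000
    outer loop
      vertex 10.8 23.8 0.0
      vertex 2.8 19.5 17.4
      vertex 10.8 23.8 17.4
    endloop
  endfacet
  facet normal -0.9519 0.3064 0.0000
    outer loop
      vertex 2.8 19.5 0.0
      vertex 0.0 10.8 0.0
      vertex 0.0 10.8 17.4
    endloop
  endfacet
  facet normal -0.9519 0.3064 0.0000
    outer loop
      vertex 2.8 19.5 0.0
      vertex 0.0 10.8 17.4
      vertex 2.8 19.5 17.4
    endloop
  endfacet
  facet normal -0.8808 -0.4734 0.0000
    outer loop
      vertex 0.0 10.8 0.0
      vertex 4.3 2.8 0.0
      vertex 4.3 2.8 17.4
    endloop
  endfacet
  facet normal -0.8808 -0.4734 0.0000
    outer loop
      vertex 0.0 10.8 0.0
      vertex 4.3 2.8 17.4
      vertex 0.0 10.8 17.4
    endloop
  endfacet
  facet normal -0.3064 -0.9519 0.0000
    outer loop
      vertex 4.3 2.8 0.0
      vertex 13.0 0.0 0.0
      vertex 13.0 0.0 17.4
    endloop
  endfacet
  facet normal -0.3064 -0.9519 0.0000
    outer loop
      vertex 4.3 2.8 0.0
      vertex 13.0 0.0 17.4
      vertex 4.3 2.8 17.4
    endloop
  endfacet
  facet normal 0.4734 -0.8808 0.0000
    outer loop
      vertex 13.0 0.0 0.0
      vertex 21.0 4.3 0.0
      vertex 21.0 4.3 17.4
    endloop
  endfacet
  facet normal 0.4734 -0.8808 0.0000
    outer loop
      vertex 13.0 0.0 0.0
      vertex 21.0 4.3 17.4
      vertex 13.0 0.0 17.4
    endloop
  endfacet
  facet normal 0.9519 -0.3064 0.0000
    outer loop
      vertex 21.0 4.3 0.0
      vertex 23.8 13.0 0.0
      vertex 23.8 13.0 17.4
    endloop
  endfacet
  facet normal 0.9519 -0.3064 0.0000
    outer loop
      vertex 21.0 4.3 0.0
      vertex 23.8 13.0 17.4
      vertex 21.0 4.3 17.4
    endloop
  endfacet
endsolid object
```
; perimeter-only toolpath
G21 ; units = mm
G90 ; absolute positioning
G28 ; home
; layer 1
G0 Z2.5
G0 X23.8 Y13.0
G1 X19.5 Y21.0
G1 X10.8 Y23.8
G1 X2.8 Y19.5
G1 X0.0 Y10.8
G1 X4.3 Y2.8
G1 X13.0 Y0.0
G1 X21.0 Y4.3
G1 X23.8 Y13.0
; layer 2
G0 Z5.0
G0 X23.8 Y13.0
G1 X19.5 Y21.0
G1 X10.8 Y23.8
G1 X2.8 Y19.5
G1 X0.0 Y10.8
G1 X4.3 Y2.8
G1 X13.0 Y0.0
G1 X21.0 Y4.3
G1 X23.8 Y13.0
; layer 3
G0 Z7.5
G0 X23.8 Y13.0
G1 X19.5 Y21.0
G1 X10.8 Y23.8
G1 X2.8 Y19.5
G1 X0.0 Y10.8
G1 X4.3 Y2.8
G1 X13.0 Y0.0
G1 X21.0 Y4.3
G1 X23.8 Y13.0
; layer 4
G0 Z9.9
G0 X23.8 Y13.0
G1 X19.5 Y21.0
G1 X10.8 Y23.8
G1 X2.8 Y19.5
G1 X0.0 Y10.8
G1 X4.3 Y2.8
G1 X13.0 Y0.0
G1 X21.0 Y4.3
G1 X23.8 Y13.0
; layer 5
G0 Z12.4
G0 X23.8 Y13.0
G1 X19.5 Y21.0
G1 X10.8 Y23.8
G1 X2.8 Y19.5
G1 X0.0 Y10.8
G1 X4.3 Y2.8
G1 X13.0 Y0.0
G1 X21.0 Y4.3
G1 X23.8 Y13.0
; layer 6
G0 Z14.9
G0 X23.8 Y13.0
G1 X19.5 Y21.0
G1 X10.8 Y23.8
G1 X2.8 Y19.5
G1 X0.0 Y10.8
G1 X4.3 Y2.8
G1 X13.0 Y0.0
G1 X21.0 Y4.3
G1 X23.8 Y13.0
; layer 7
G0 Z17.4
G0 X23.8 Y13.0
G1 X19.5 Y21.0
G1 X10.8 Y23.8
G1 X2.8 Y19.5
G1 X0.0 Y10.8
G1 X4.3 Y2.8
G1 X13.0 Y0.0
G1 X21.0 Y4.3
G1 X23.8 Y13.0
M2 ; end

The solid is a regular 8-sided prism (a cylinder approximated with 8 flat sides), circumscribed radius ≈ 11.9 mm, height ≈ 17.4 mm. Slicing at Δz = 2.5 mm — 7 equal slices spanning the solid's height, so layer i sits at z = i·h/7 — gives 7 non-empty perimeters. Each is a 8-segment closed polygon; G0 lifts to the layer z and rapids to the start vertex, then G1 traces the edges.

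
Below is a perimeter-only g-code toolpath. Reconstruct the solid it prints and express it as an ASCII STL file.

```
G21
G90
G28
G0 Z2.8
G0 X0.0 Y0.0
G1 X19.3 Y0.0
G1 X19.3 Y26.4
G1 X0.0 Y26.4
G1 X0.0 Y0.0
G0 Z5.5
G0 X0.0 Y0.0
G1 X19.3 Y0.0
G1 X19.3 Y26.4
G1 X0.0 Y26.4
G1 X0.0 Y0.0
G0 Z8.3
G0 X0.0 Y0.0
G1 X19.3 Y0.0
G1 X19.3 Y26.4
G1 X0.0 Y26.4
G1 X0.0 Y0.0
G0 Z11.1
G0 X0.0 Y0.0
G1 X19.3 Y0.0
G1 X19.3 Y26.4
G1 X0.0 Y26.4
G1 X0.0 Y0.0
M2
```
solid part
  facet normal 0.0000 0.0000 -1.0000
    outer loop
      vertex 19.3 26.4 0.0
      vertex 19.3 0.0 0.0
      vertex 0.0 0.0 0.0
    endloop
  endfacet
  facet normal 0.0000 0.0000 -1.0000
    outer loop
      vertex 0.0 26.4 0.0
      vertex 19.3 26.4 0.0
      vertex 0.0 0.0 0.0
    endloop
  endfacet
  facet normal 0.0000 0.0000 1.0000
    outer loop
      vertex 0.0 0.0 11.1
      vertex 19.3 0.0 11.1
      vertex 19.3 26.4 11.1
    endloop
  endfacet
  facet normal 0.0000 0.0000 1.0000
    outer loop
      vertex 0.0 0.0 11.1
      vertex 19.3 26.4 11.1
      vertex 0.0 26.4 11.1
    endloop
  endfacet
  facet normal 0.0000 -1.0000 0.0000
    outer loop
      vertex 0.0 0.0 0.0
      vertex 19.3 0.0 0.0
      vertex 19.3 0.0 11.1
    endloop
  endfacet
  facet normal 0.0000 -1.0000 0.0000
    outer loop
      vertex 0.0 0.0 0.0
      vertex 19.3 0.0 11.1
      vertex 0.0 0.0 11.1
    endloop
  endfacet
  facet normal 0.0000 1.0000 0.0000
    outer loop
      vertex 19.3 26.4 11.1
      vertex 19.3 26.4 0.0
      vertex 0.0 26.4 0.0
    endloop
  endfacet
  facet normal 0.0000 1.0000 0.0000
    outer loop
      vertex 0.0 26.4 11.1
      vertex 19.3 26.4 11.1
      vertex 0.0 26.4 0.0
    endloop
  endfacet
  facet normal -1.0000 0.0000 0.0000
    outer loop
      vertex 0.0 26.4 11.1
      vertex 0.0 26.4 0.0
      vertex 0.0 0.0 0.0
    endloop
  endfacet
  facet normal -1.0000 0.0000 0.0000
    outer loop
      vertex 0.0 0.0 11.1
      vertex 0.0 26.4 11.1
      vertex 0.0 0.0 0.0
    endloop
  endfacet
  facet normal 1.0000 0.0000 0.0000
    outer loop
      vertex 19.3 0.0 0.0
      vertex 19.3 26.4 0.0
      vertex 19.3 26.4 11.1
    endloop
  endfacet
  facet normal 1.0000 0.0000 0.0000
    outer loop
      vertex 19.3 0.0 0.0
      vertex 19.3 26.4 11.1
      vertex 19.3 0.0 11.1
    endloop
  endfacet
endsolid part

The G0 Z moves step by Δz≈2.8 mm. Every layer's G1 loop is the same polygon, so the solid is a straight extrusion of it from z=0 to z≈11.1. Closing with flat bottom and top caps and triangulating gives 12 facets — a rectangular box, roughly 19.3 × 26.4 mm footprint and 11.1 mm tall.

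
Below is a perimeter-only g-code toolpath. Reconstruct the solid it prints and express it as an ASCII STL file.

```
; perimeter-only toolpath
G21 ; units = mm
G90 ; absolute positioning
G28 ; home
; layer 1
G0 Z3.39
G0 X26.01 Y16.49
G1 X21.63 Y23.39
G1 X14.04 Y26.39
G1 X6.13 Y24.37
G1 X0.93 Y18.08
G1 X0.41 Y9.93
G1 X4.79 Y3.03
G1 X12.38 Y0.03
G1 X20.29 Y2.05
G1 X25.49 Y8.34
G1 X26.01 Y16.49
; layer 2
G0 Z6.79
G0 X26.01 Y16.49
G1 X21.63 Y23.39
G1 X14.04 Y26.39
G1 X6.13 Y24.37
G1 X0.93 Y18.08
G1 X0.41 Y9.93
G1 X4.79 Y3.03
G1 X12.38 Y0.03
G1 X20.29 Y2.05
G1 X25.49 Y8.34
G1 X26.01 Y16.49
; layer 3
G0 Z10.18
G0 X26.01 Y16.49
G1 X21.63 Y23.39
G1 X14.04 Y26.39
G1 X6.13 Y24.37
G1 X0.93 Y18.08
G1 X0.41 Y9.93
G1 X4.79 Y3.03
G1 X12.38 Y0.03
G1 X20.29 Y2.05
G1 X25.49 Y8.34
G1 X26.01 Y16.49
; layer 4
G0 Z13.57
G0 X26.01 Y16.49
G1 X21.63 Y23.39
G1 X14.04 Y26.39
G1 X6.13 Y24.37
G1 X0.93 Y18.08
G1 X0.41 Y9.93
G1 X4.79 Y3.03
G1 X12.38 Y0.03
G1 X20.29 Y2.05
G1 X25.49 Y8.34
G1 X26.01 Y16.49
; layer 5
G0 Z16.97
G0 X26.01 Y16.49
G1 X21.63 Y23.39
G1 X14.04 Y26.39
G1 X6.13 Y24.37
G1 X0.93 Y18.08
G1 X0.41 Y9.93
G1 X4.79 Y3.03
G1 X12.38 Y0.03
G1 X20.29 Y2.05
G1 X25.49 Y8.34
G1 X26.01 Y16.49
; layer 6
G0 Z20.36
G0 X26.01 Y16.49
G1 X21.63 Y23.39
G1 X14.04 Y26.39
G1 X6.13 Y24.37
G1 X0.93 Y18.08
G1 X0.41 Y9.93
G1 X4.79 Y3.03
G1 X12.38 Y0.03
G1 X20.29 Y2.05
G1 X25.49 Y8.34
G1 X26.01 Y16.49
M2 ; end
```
solid part
  facet normal 0.0000 0.0000 -1.0000
    outer loop
      vertex 14.04 26.39 0.00
      vertex 21.63 23.39 0.00
      vertex 26.01 16.49 0.00
    endloop
  endfacet
  facet normal 0.0000 0.0000 -1.0000
    outer loop
      vertex 6.13 24.37 0.00
      vertex 14.04 26.39 0.00
      vertex 26.01 16.49 0.00
    endloop
  endfacet
  facet normal 0.0000 0.0000 -1.0000
    outer loop
      vertex 0.93 18.08 0.00
      vertex 6.13 24.37 0.00
      vertex 26.01 16.49 0.00
    endloop
  endfacet
  facet normal 0.0000 0.0000 -1.0000
    outer loop
      vertex 0.41 9.93 0.00
      vertex 0.93 18.08 0.00
      vertex 26.01 16.49 0.00
    endloop
  endfacet
  facet normal 0.0000 0.0000 -1.0000
    outer loop
      vertex 4.79 3.03 0.00
      vertex 0.41 9.93 0.00
      vertex 26.01 16.49 0.00
    endloop
  endfacet
  facet normal 0.0000 0.0000 -1.0000
    outer loop
      vertex 12.38 0.03 0.00
      vertex 4.79 3.03 0.00
      vertex 26.01 16.49 0.00
    endloop
  endfacet
  facet normal 0.0000 0.0000 -1.0000
    outer loop
      vertex 20.29 2.05 0.00
      vertex 12.38 0.03 0.00
      vertex 26.01 16.49 0.00
    endloop
  endfacet
  facet normal 0.0000 0.0000 -1.0000
    outer loop
      vertex 25.49 8.34 0.00
      vertex 20.29 2.05 0.00
      vertex 26.01 16.49 0.00
    endloop
  endfacet
  facet normal 0.0000 0.0000 1.0000
    outer loop
      vertex 26.01 16.49 20.36
      vertex 21.63 23.39 20.36
      vertex 14.04 26.39 20.36
    endloop
  endfacet
  facet normal 0.0000 0.0000 1.0000
    outer loop
      vertex 26.01 16.49 20.36
      vertex 14.04 26.39 20.36
      vertex 6.13 24.37 20.36
    endloop
  endfacet
  facet normal 0.0000 0.0000 1.0000
    outer loop
      vertex 26.01 16.49 20.36
      vertex 6.13 24.37 20.36
      vertex 0.93 18.08 20.36
    endloop
  endfacet
  facet normal 0.0000 0.0000 1.0000
    outer loop
      vertex 26.01 16.49 20.36
      vertex 0.93 18.08 20.36
      vertex 0.41 9.93 20.36
    endloop
  endfacet
  facet normal 0.0000 0.0000 1.0000
    outer loop
      vertex 26.01 16.49 20.36
      vertex 0.41 9.93 20.36
      vertex 4.79 3.03 20.36
    endloop
  endfacet
  facet normal 0.0000 0.0000 1.0000
    outer loop
      vertex 26.01 16.49 20.36
      vertex 4.79 3.03 20.36
      vertex 12.38 0.03 20.36
    endloop
  endfacet
  facet normal 0.0000 0.0000 1.0000
    outer loop
      vertex 26.01 16.49 20.36
      vertex 12.38 0.03 20.36
      vertex 20.29 2.05 20.36
    endloop
  endfacet
  facet normal 0.0000 0.0000 1.0000
    outer loop
      vertex 26.01 16.49 20.36
      vertex 20.29 2.05 20.36
      vertex 25.49 8.34 20.36
    endloop
  endfacet
  facet normal 0.8443 0.5359 0.0000
    outer loop
      vertex 26.01 16.49 0.00
      vertex 21.63 23.39 0.00
      vertex 21.63 23.39 20.36
    endloop
  endfacet
  facet normal 0.8443 0.5359 0.0000
    outer loop
      vertex 26.01 16.49 0.00
      vertex 21.63 23.39 20.36
      vertex 26.01 16.49 20.36
    endloop
  endfacet
  facet normal 0.3676 0.9300 0.0000
    outer loop
      vertex 21.63 23.39 0.00
      vertex 14.04 26.39 0.00
      vertex 14.04 26.39 20.36
    endloop
  endfacet
  facet normal 0.3676 0.9300 0.0000
    outer loop
      vertex 21.63 23.39 0.00
      vertex 14.04 26.39 20.36
      vertex 21.63 23.39 20.36
    endloop
  endfacet
  facet normal -0.2474 0.9689 0.0000
    outer loop
      vertex 14.04 26.39 0.00
      vertex 6.13 24.37 0.00
      vertex 6.13 24.37 20.36
    endloop
  endfacet
  facet normal -0.2474 0.9689 0.0000
    outer loop
      vertex 14.04 26.39 0.00
      vertex 6.13 24.37 20.36
      vertex 14.04 26.39 20.36
    endloop
  endfacet
  facet normal -0.7707 0.6372 0.0000
    outer loop
      vertex 6.13 24.37 0.00
      vertex 0.93 18.08 0.00
      vertex 0.93 18.08 20.36
    endloop
  endfacet
  facet normal -0.7707 0.6372 0.0000
    outer loop
      vertex 6.13 24.37 0.00
      vertex 0.93 18.08 20.36
      vertex 6.13 24.37 20.36
    endloop
  endfacet
  facet normal -0.9980 0.0637 0.0000
    outer loop
      vertex 0.93 18.08 0.00
      vertex 0.41 9.93 0.00
      vertex 0.41 9.93 20.36
    endloop
  endfacet
  facet normal -0.9980 0.0637 0.0000
    outer loop
      vertex 0.93 18.08 0.00
      vertex 0.41 9.93 20.36
      vertex 0.93 18.08 20.36
    endloop
  endfacet
  facet normal -0.8443 -0.5359 0.0000
    outer loop
      vertex 0.41 9.93 0.00
      vertex 4.79 3.03 0.00
      vertex 4.79 3.03 20.36
    endloop
  endfacet
  facet normal -0.8443 -0.5359 0.0000
    outer loop
      vertex 0.41 9.93 0.00
      vertex 4.79 3.03 20.36
      vertex 0.41 9.93 20.36
    endloop
  endfacet
  facet normal -0.3676 -0.9300 0.0000
    outer loop
      vertex 4.79 3.03 0.00
      vertex 12.38 0.03 0.00
      vertex 12.38 0.03 20.36
    endloop
  endfacet
  facet normal -0.3676 -0.9300 0.0000
    outer loop
      vertex 4.79 3.03 0.00
      vertex 12.38 0.03 20.36
      vertex 4.79 3.03 20.36
    endloop
  endfacet
  facet normal 0.2474 -0.9689 0.0000
    outer loop
      vertex 12.38 0.03 0.00
      vertex 20.29 2.05 0.00
      vertex 20.29 2.05 20.36
    endloop
  endfacet
  facet normal 0.2474 -0.9689 0.0000
    outer loop
      vertex 12.38 0.03 0.00
      vertex 20.29 2.05 20.36
      vertex 12.38 0.03 20.36
    endloop
  endfacet
  facet normal 0.7707 -0.6372 0.0000
    outer loop
      vertex 20.29 2.05 0.00
      vertex 25.49 8.34 0.00
      vertex 25.49 8.34 20.36
    endloop
  endfacet
  facet normal 0.7707 -0.6372 0.0000
    outer loop
      vertex 20.29 2.05 0.00
      vertex 25.49 8.34 20.36
      vertex 20.29 2.05 20.36
    endloop
  endfacet
  facet normal 0.9980 -0.0637 0.0000
    outer loop
      vertex 25.49 8.34 0.00
      vertex 26.01 16.49 0.00
      vertex 26.01 16.49 20.36
    endloop
  endfacet
  facet normal 0.9980 -0.0637 0.0000
    outer loop
      vertex 25.49 8.34 0.00
      vertex 26.01 16.49 20.36
      vertex 25.49 8.34 20.36
    endloop
  endfacet
endsolid part

The G0 Z moves step by Δz≈3.39 mm. Every layer's G1 loop is the same polygon, so the solid is a straight extrusion of it from z=0 to z≈20.4. Closing with flat bottom and top caps and triangulating gives 36 facets — a regular 10-sided prism (a cylinder approximated with 10 flat sides), circumscribed radius ≈ 13.2 mm, height ≈ 20.4 mm.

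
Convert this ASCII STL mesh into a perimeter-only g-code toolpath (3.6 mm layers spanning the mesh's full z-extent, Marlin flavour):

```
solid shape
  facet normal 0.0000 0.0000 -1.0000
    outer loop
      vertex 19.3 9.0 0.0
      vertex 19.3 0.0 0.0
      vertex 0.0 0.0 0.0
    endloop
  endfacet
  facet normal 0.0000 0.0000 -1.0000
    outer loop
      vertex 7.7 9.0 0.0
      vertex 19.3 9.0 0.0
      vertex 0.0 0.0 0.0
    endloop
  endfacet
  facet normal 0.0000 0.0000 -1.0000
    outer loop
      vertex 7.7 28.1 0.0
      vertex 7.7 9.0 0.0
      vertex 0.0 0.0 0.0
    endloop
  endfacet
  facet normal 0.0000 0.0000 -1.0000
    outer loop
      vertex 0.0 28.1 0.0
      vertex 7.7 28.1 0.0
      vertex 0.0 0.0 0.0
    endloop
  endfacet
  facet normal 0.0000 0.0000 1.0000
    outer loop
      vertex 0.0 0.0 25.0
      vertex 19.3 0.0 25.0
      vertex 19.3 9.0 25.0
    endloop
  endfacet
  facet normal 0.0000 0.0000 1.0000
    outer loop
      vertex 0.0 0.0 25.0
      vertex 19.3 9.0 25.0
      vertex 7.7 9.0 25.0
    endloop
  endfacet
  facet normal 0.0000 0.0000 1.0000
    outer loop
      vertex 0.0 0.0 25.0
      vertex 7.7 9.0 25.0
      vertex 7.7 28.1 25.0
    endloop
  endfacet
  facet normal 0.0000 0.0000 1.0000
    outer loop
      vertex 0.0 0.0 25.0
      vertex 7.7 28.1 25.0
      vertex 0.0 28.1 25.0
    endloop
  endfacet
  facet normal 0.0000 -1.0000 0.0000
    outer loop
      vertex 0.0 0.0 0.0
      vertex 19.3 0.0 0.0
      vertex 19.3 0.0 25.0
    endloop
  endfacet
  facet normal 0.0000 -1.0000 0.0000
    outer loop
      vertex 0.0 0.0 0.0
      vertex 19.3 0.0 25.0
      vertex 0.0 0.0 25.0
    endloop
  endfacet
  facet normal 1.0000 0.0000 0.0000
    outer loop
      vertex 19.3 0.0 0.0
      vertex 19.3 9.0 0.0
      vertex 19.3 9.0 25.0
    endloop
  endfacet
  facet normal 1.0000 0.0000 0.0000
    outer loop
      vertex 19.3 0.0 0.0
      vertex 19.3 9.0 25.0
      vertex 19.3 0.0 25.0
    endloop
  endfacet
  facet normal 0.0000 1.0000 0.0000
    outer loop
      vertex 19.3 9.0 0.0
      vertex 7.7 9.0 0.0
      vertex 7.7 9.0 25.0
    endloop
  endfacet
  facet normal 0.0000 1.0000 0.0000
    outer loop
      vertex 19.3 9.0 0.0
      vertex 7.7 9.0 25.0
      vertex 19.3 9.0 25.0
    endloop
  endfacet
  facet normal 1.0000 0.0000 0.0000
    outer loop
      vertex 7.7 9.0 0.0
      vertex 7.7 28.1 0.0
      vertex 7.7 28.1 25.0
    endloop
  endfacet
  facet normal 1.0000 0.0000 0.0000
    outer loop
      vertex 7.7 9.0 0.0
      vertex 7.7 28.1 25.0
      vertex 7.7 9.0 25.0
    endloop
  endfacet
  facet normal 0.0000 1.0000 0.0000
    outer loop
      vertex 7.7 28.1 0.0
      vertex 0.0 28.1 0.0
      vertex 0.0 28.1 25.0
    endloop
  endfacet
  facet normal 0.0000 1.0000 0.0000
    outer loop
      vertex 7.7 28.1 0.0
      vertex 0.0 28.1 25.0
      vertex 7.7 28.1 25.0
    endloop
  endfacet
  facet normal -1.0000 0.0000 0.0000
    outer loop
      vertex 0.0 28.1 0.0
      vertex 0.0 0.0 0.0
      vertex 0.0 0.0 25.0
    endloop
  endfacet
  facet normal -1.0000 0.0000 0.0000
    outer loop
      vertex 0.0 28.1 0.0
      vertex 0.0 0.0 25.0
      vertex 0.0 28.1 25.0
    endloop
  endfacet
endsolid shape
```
; perimeter-only toolpath
G21 ; units = mm
G90 ; absolute positioning
G28 ; home
; layer 1
G0 Z3.6
G0 X0.0 Y0.0
G1 X19.3 Y0.0
G1 X19.3 Y9.0
G1 X7.7 Y9.0
G1 X7.7 Y28.1
G1 X0.0 Y28.1
G1 X0.0 Y0.0
; layer 2
G0 Z7.1
G0 X0.0 Y0.0
G1 X19.3 Y0.0
G1 X19.3 Y9.0
G1 X7.7 Y9.0
G1 X7.7 Y28.1
G1 X0.0 Y28.1
G1 X0.0 Y0.0
; layer 3
G0 Z10.7
G0 X0.0 Y0.0
G1 X19.3 Y0.0
G1 X19.3 Y9.0
G1 X7.7 Y9.0
G1 X7.7 Y28.1
G1 X0.0 Y28.1
G1 X0.0 Y0.0
; layer 4
G0 Z14.3
G0 X0.0 Y0.0
G1 X19.3 Y0.0
G1 X19.3 Y9.0
G1 X7.7 Y9.0
G1 X7.7 Y28.1
G1 X0.0 Y28.1
G1 X0.0 Y0.0
; layer 5
G0 Z17.9
G0 X0.0 Y0.0
G1 X19.3 Y0.0
G1 X19.3 Y9.0
G1 X7.7 Y9.0
G1 X7.7 Y28.1
G1 X0.0 Y28.1
G1 X0.0 Y0.0
; layer 6
G0 Z21.4
G0 X0.0 Y0.0
G1 X19.3 Y0.0
G1 X19.3 Y9.0
G1 X7.7 Y9.0
G1 X7.7 Y28.1
G1 X0.0 Y28.1
G1 X0.0 Y0.0
; layer 7
G0 Z25.0
G0 X0.0 Y0.0
G1 X19.3 Y0.0
G1 X19.3 Y9.0
G1 X7.7 Y9.0
G1 X7.7 Y28.1
G1 X0.0 Y28.1
G1 X0.0 Y0.0
M2 ; end

The solid is an L-shaped prism: outer 19.3 × 28.1 mm, arm thicknesses ≈ 9 mm (horizontal) and 7.7 mm (vertical), extruded 25 mm in z. Slicing at Δz = 3.6 mm — 7 equal slices spanning the solid's height, so layer i sits at z = i·h/7 — gives 7 non-empty perimeters. Each is a 6-segment closed polygon; G0 lifts to the layer z and rapids to the start vertex, then G1 traces the edges.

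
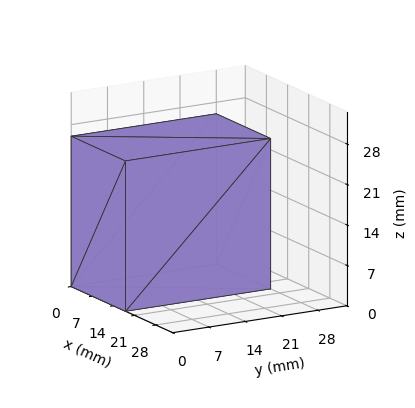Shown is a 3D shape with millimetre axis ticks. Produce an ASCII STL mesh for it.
Reading the render: the shape is a rectangular box, roughly 18 × 28 mm footprint and 26 mm tall (dimensions read to the nearest mm from the axis ticks). For the STL, each face is triangulated and given an outward normal.

solid part
  facet normal 0.0000 0.0000 -1.0000
    outer loop
      vertex 18.0 28.0 0.0
      vertex 18.0 0.0 0.0
      vertex 0.0 0.0 0.0
    endloop
  endfacet
  facet normal 0.0000 0.0000 -1.0000
    outer loop
      vertex 0.0 28.0 0.0
      vertex 18.0 28.0 0.0
      vertex 0.0 0.0 0.0
    endloop
  endfacet
  facet normal 0.0000 0.0000 1.0000
    outer loop
      vertex 0.0 0.0 26.0
      vertex 18.0 0.0 26.0
      vertex 18.0 28.0 26.0
    endloop
  endfacet
  facet normal 0.0000 0.0000 1.0000
    outer loop
      vertex 0.0 0.0 26.0
      vertex 18.0 28.0 26.0
      vertex 0.0 28.0 26.0
    endloop
  endfacet
  facet normal 0.0000 -1.0000 0.0000
    outer loop
      vertex 0.0 0.0 0.0
      vertex 18.0 0.0 0.0
      vertex 18.0 0.0 26.0
    endloop
  endfacet
  facet normal 0.0000 -1.0000 0.0000
    outer loop
      vertex 0.0 0.0 0.0
      vertex 18.0 0.0 26.0
      vertex 0.0 0.0 26.0
    endloop
  endfacet
  facet normal 0.0000 1.0000 0.0000
    outer loop
      vertex 18.0 28.0 26.0
      vertex 18.0 28.0 0.0
      vertex 0.0 28.0 0.0
    endloop
  endfacet
  facet normal 0.0000 1.0000 0.0000
    outer loop
      vertex 0.0 28.0 26.0
      vertex 18.0 28.0 26.0
      vertex 0.0 28.0 0.0
    endloop
  endfacet
  facet normal -1.0000 0.0000 0.0000
    outer loop
      vertex 0.0 28.0 26.0
      vertex 0.0 28.0 0.0
      vertex 0.0 0.0 0.0
    endloop
  endfacet
  facet normal -1.0000 0.0000 0.0000
    outer loop
      vertex 0.0 0.0 26.0
      vertex 0.0 28.0 26.0
      vertex 0.0 0.0 0.0
    endloop
  endfacet
  facet normal 1.0000 0.0000 0.0000
    outer loop
      vertex 18.0 0.0 0.0
      vertex 18.0 28.0 0.0
      vertex 18.0 28.0 26.0
    endloop
  endfacet
  facet normal 1.0000 0.0000 0.0000
    outer loop
      vertex 18.0 0.0 0.0
      vertex 18.0 28.0 26.0
      vertex 18.0 0.0 26.0
    endloop
  endfacet
endsolid part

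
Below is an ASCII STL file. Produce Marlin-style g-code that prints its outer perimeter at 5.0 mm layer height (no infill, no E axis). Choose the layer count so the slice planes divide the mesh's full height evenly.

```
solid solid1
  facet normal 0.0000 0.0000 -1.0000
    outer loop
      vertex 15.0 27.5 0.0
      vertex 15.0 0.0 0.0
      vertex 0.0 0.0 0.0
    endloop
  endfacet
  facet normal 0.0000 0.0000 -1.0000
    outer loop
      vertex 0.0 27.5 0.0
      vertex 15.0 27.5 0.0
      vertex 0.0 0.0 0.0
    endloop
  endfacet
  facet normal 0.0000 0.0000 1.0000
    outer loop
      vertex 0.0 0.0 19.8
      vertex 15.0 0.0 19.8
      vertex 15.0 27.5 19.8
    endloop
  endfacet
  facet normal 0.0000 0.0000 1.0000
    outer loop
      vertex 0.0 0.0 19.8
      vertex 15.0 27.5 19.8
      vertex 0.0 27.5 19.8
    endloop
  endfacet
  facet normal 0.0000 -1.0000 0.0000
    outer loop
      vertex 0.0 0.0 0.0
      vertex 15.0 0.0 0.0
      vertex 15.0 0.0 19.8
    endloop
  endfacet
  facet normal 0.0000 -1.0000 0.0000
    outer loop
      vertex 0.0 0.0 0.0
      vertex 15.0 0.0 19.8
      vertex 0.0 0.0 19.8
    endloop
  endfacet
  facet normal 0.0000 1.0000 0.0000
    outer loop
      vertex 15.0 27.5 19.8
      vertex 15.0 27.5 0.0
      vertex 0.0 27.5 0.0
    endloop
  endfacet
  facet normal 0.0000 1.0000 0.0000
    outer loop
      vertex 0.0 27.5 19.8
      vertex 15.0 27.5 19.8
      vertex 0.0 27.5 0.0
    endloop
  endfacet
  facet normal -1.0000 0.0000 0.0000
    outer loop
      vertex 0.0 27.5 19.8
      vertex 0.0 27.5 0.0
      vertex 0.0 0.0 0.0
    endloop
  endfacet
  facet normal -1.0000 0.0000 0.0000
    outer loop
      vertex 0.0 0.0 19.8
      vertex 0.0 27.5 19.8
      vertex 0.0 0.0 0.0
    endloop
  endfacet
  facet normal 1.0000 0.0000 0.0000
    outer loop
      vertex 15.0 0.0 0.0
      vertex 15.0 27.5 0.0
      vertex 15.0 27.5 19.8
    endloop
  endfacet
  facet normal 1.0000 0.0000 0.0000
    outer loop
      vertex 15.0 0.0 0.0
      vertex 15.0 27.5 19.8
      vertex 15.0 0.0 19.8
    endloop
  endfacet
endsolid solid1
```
; perimeter-only toolpath
G21 ; units = mm
G90 ; absolute positioning
G28 ; home
; layer 1
G0 Z5.0
G0 X0.0 Y0.0
G1 X15.0 Y0.0
G1 X15.0 Y27.5
G1 X0.0 Y27.5
G1 X0.0 Y0.0
; layer 2
G0 Z9.9
G0 X0.0 Y0.0
G1 X15.0 Y0.0
G1 X15.0 Y27.5
G1 X0.0 Y27.5
G1 X0.0 Y0.0
; layer 3
G0 Z14.9
G0 X0.0 Y0.0
G1 X15.0 Y0.0
G1 X15.0 Y27.5
G1 X0.0 Y27.5
G1 X0.0 Y0.0
; layer 4
G0 Z19.8
G0 X0.0 Y0.0
G1 X15.0 Y0.0
G1 X15.0 Y27.5
G1 X0.0 Y27.5
G1 X0.0 Y0.0
M2 ; end

The solid is a rectangular box, roughly 15 × 27.5 mm footprint and 19.8 mm tall. Slicing at Δz = 5.0 mm — 4 equal slices spanning the solid's height, so layer i sits at z = i·h/4 — gives 4 non-empty perimeters. Each is a 4-segment closed polygon; G0 lifts to the layer z and rapids to the start vertex, then G1 traces the edges.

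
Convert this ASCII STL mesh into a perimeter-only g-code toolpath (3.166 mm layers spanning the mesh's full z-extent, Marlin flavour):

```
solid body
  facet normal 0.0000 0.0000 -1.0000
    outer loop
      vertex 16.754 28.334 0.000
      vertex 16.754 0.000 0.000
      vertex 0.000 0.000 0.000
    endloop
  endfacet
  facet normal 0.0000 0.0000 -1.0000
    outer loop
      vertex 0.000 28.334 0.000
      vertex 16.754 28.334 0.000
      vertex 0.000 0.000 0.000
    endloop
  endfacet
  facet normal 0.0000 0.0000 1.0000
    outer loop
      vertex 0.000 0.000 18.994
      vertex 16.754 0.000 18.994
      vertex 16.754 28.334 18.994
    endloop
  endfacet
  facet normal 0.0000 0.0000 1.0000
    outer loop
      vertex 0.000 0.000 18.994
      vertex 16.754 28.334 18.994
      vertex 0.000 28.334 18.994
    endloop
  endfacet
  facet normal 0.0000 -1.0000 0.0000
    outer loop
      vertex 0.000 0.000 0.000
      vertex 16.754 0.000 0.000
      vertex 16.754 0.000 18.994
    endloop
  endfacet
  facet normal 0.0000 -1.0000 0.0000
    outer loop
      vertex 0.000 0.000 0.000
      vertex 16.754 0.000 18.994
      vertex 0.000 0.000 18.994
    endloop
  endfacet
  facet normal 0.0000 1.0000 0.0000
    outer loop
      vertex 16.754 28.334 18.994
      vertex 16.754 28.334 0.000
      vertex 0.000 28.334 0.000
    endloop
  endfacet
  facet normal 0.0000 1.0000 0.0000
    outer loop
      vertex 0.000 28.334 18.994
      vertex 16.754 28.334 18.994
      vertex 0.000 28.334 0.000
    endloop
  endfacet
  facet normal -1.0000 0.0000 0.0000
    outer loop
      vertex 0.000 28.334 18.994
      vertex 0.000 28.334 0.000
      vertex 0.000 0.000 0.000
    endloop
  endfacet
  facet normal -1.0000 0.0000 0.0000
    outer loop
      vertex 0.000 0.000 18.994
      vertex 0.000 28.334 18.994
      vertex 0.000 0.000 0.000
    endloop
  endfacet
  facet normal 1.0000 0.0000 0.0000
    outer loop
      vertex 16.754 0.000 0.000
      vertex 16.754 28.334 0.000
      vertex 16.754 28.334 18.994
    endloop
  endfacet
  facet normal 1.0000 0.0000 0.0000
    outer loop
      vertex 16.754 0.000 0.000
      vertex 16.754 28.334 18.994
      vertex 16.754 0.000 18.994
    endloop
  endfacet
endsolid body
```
; perimeter-only toolpath
G21 ; units = mm
G90 ; absolute positioning
G28 ; home
; layer 1
G0 Z3.166
G0 X0.000 Y0.000
G1 X16.754 Y0.000
G1 X16.754 Y28.334
G1 X0.000 Y28.334
G1 X0.000 Y0.000
; layer 2
G0 Z6.331
G0 X0.000 Y0.000
G1 X16.754 Y0.000
G1 X16.754 Y28.334
G1 X0.000 Y28.334
G1 X0.000 Y0.000
; layer 3
G0 Z9.497
G0 X0.000 Y0.000
G1 X16.754 Y0.000
G1 X16.754 Y28.334
G1 X0.000 Y28.334
G1 X0.000 Y0.000
; layer 4
G0 Z12.663
G0 X0.000 Y0.000
G1 X16.754 Y0.000
G1 X16.754 Y28.334
G1 X0.000 Y28.334
G1 X0.000 Y0.000
; layer 5
G0 Z15.828
G0 X0.000 Y0.000
G1 X16.754 Y0.000
G1 X16.754 Y28.334
G1 X0.000 Y28.334
G1 X0.000 Y0.000
; layer 6
G0 Z18.994
G0 X0.000 Y0.000
G1 X16.754 Y0.000
G1 X16.754 Y28.334
G1 X0.000 Y28.334
G1 X0.000 Y0.000
M2 ; end

The solid is a rectangular box, roughly 16.8 × 28.3 mm footprint and 19 mm tall. Slicing at Δz = 3.166 mm — 6 equal slices spanning the solid's height, so layer i sits at z = i·h/6 — gives 6 non-empty perimeters. Each is a 4-segment closed polygon; G0 lifts to the layer z and rapids to the start vertex, then G1 traces the edges.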